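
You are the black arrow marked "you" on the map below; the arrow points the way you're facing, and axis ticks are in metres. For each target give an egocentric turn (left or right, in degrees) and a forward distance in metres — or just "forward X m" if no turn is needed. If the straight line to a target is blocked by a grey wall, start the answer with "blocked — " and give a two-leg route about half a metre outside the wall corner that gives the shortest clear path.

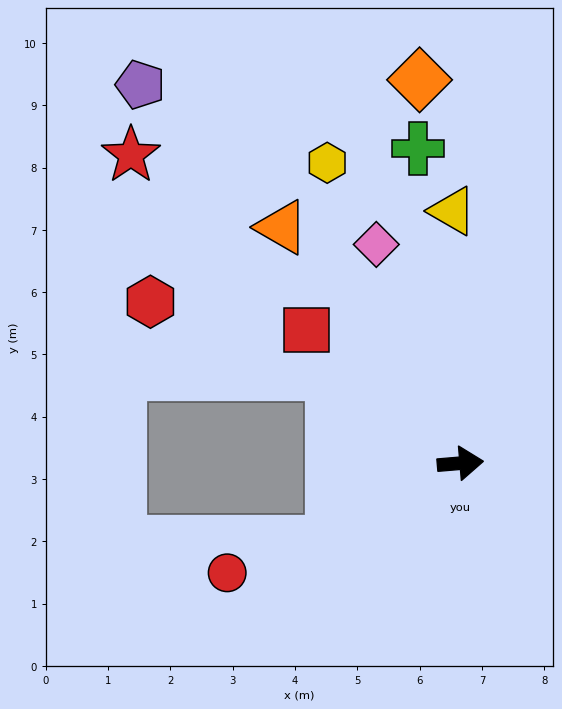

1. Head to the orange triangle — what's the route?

turn left 122°, forward 4.8 m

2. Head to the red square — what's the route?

turn left 134°, forward 3.3 m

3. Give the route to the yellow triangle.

turn left 87°, forward 4.1 m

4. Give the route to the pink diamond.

turn left 106°, forward 3.8 m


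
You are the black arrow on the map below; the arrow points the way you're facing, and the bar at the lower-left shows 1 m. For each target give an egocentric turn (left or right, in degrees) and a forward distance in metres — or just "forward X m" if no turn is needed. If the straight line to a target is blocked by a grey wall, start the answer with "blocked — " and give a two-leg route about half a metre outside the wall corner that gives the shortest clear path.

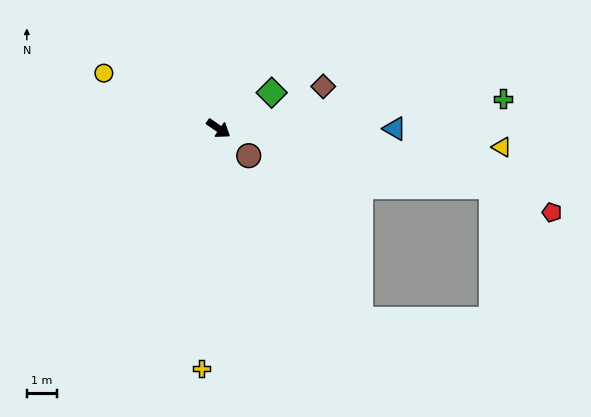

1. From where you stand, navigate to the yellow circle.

turn right 171°, forward 4.3 m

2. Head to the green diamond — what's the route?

turn left 68°, forward 2.2 m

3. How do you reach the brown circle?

turn right 8°, forward 1.4 m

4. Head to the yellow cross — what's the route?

turn right 60°, forward 8.1 m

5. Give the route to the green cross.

turn left 40°, forward 9.6 m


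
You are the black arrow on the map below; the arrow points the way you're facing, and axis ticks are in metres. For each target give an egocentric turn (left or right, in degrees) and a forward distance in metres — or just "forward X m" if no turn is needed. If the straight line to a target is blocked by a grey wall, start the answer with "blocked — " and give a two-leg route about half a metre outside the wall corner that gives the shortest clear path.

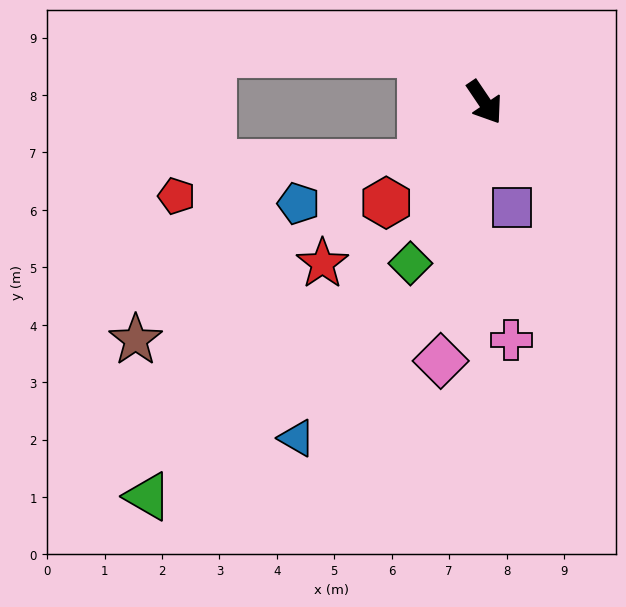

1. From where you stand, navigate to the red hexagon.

turn right 78°, forward 2.4 m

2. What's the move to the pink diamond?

turn right 44°, forward 4.6 m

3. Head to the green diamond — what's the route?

turn right 59°, forward 3.1 m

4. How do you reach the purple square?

turn right 20°, forward 1.9 m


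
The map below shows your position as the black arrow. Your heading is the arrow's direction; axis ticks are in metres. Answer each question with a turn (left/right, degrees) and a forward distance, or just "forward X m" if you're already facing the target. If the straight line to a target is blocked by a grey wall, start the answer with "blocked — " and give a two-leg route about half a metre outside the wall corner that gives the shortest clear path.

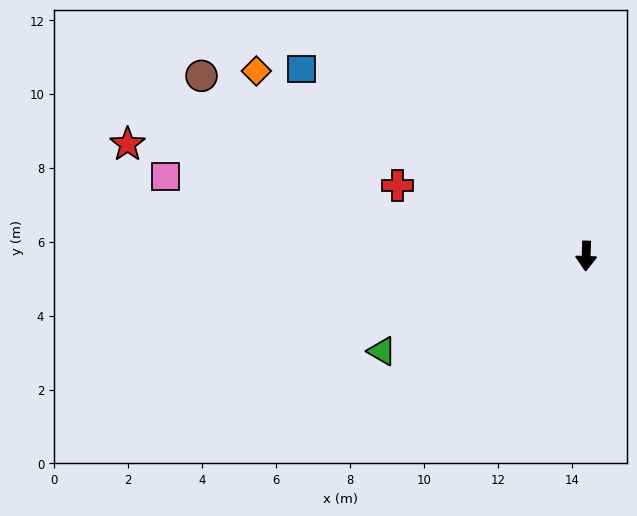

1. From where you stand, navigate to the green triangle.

turn right 63°, forward 6.1 m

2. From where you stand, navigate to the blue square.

turn right 121°, forward 9.2 m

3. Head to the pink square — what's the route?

turn right 99°, forward 11.6 m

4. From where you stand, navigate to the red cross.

turn right 109°, forward 5.5 m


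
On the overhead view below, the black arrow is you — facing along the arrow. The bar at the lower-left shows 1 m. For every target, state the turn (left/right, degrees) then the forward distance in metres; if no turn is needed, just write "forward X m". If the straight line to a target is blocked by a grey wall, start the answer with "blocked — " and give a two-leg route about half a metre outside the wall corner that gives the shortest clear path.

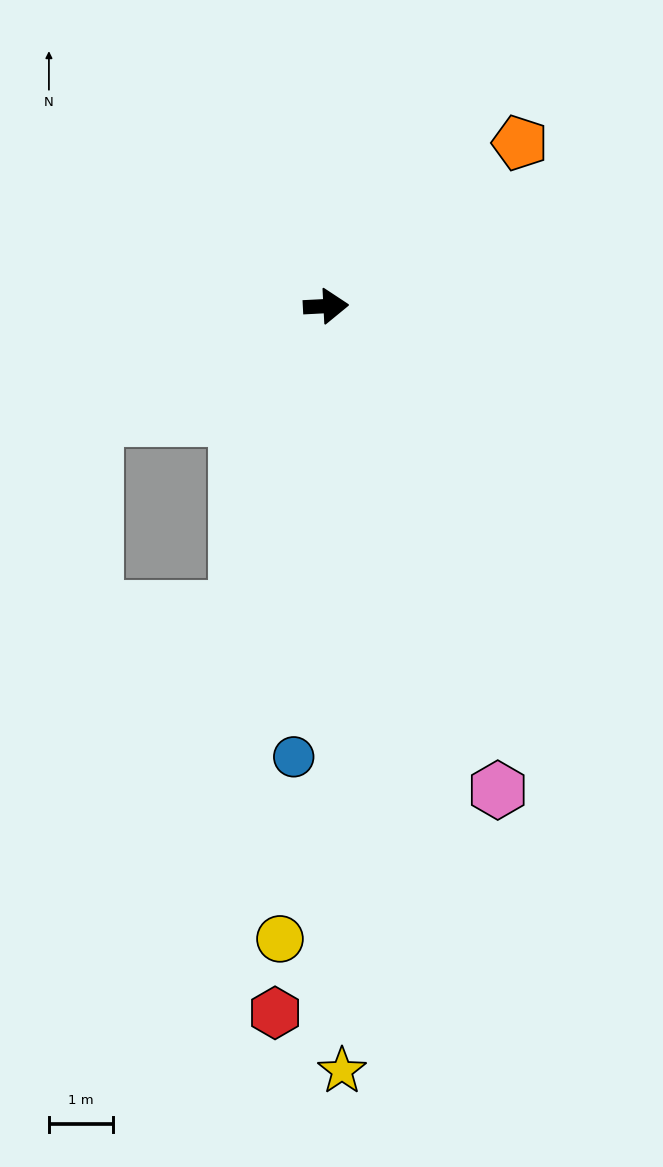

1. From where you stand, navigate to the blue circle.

turn right 97°, forward 7.1 m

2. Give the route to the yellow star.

turn right 92°, forward 12.0 m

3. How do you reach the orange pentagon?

turn left 37°, forward 4.0 m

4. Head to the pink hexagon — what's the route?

turn right 73°, forward 8.0 m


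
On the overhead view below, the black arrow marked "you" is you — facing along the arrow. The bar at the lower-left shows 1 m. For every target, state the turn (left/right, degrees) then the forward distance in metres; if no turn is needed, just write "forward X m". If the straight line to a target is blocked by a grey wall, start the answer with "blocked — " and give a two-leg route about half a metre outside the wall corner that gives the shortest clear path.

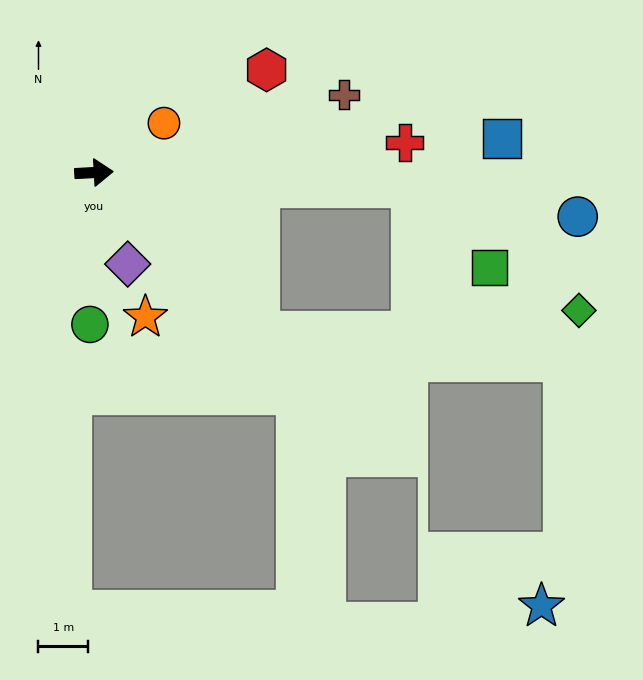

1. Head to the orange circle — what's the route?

turn left 32°, forward 1.7 m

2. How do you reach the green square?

blocked — turn right 6°, forward 6.4 m, then turn right 43°, forward 2.3 m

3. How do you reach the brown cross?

turn left 14°, forward 5.3 m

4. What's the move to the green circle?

turn right 95°, forward 3.1 m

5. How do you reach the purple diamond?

turn right 73°, forward 2.0 m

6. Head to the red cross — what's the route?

turn left 2°, forward 6.3 m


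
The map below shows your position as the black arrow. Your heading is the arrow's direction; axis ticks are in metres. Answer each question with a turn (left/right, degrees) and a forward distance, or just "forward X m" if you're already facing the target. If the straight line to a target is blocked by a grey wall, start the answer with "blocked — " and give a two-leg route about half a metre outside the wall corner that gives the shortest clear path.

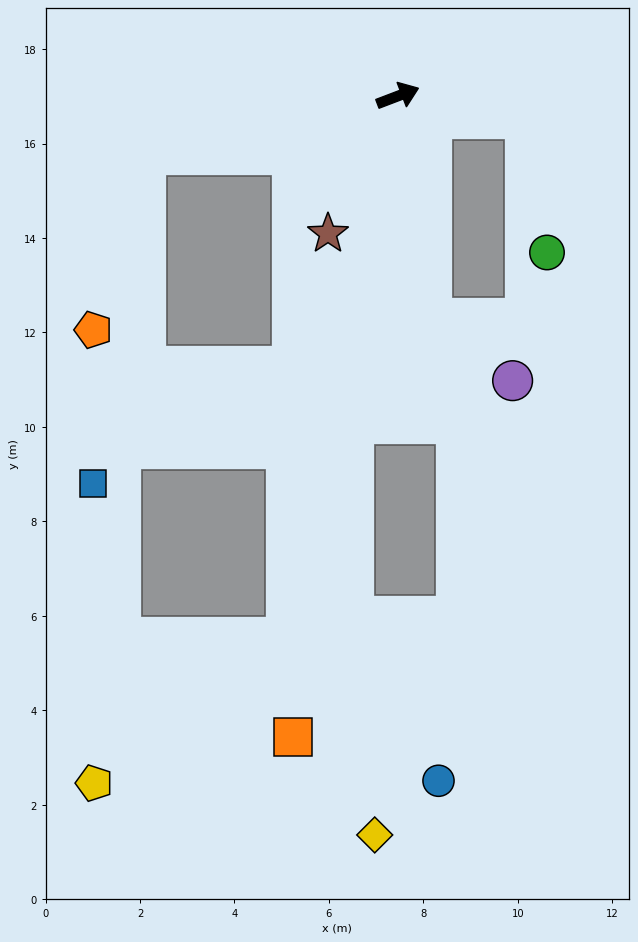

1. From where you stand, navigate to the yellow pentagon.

blocked — turn right 123°, forward 11.7 m, then turn right 41°, forward 5.1 m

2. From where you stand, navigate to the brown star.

turn right 138°, forward 3.3 m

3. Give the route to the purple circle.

blocked — turn right 102°, forward 4.8 m, then turn left 44°, forward 2.2 m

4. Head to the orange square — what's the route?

turn right 120°, forward 13.8 m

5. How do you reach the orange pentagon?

blocked — turn left 172°, forward 5.5 m, then turn left 61°, forward 3.9 m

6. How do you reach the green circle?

blocked — turn right 31°, forward 2.7 m, then turn right 71°, forward 2.9 m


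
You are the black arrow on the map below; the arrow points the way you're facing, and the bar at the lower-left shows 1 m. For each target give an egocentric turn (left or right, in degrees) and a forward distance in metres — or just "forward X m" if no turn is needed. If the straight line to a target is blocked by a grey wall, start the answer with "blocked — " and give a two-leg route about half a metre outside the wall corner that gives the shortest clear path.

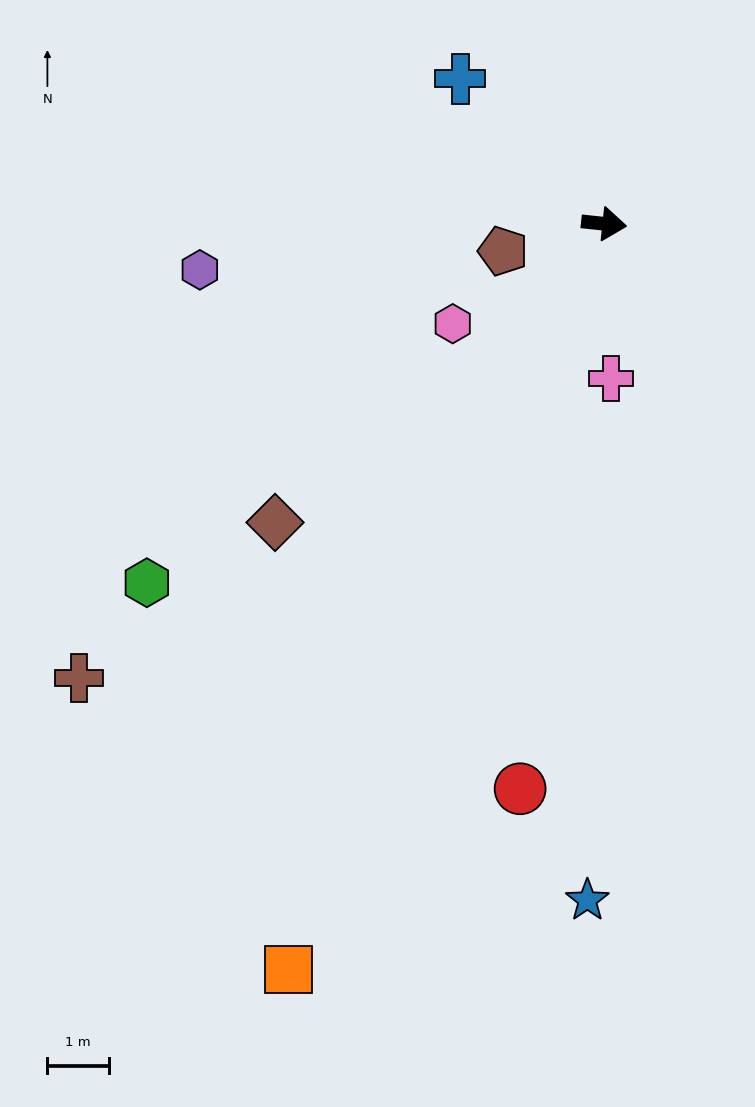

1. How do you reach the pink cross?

turn right 81°, forward 2.5 m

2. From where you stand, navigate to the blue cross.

turn left 141°, forward 3.3 m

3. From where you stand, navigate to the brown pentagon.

turn right 159°, forward 1.7 m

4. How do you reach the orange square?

turn right 107°, forward 13.2 m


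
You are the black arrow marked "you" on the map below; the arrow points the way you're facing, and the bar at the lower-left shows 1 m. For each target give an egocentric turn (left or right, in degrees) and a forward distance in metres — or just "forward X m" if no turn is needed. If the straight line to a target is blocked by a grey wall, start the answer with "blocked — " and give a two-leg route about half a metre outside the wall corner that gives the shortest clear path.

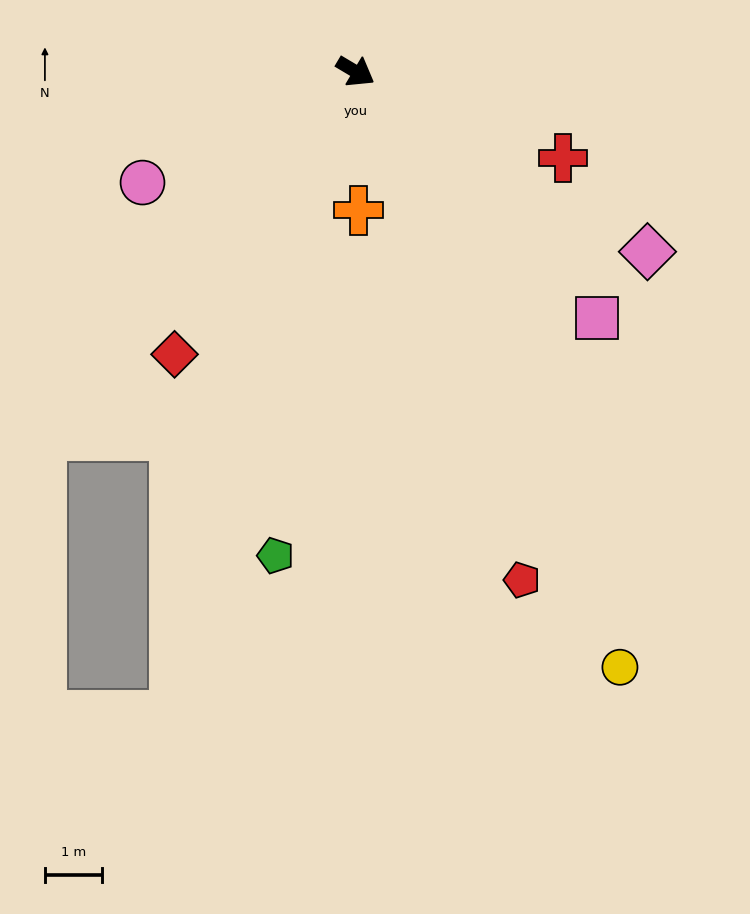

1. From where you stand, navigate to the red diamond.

turn right 92°, forward 5.8 m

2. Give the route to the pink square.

turn right 15°, forward 6.0 m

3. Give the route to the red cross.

turn left 8°, forward 3.9 m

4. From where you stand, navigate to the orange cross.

turn right 58°, forward 2.4 m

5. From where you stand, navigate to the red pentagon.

turn right 41°, forward 9.3 m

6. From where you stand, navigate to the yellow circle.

turn right 35°, forward 11.3 m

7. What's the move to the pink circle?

turn right 122°, forward 4.2 m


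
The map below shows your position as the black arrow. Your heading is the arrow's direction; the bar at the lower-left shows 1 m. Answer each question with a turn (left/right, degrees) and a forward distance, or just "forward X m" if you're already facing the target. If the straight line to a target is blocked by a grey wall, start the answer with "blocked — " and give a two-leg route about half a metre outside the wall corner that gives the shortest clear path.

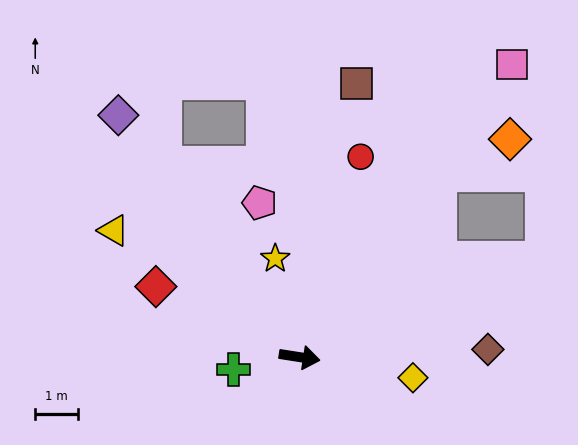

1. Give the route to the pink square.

turn left 63°, forward 8.4 m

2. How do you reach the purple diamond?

turn left 136°, forward 7.0 m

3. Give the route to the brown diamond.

turn left 11°, forward 4.4 m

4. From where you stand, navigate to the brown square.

turn left 87°, forward 6.5 m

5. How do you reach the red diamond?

turn left 163°, forward 3.7 m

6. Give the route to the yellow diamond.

forward 2.7 m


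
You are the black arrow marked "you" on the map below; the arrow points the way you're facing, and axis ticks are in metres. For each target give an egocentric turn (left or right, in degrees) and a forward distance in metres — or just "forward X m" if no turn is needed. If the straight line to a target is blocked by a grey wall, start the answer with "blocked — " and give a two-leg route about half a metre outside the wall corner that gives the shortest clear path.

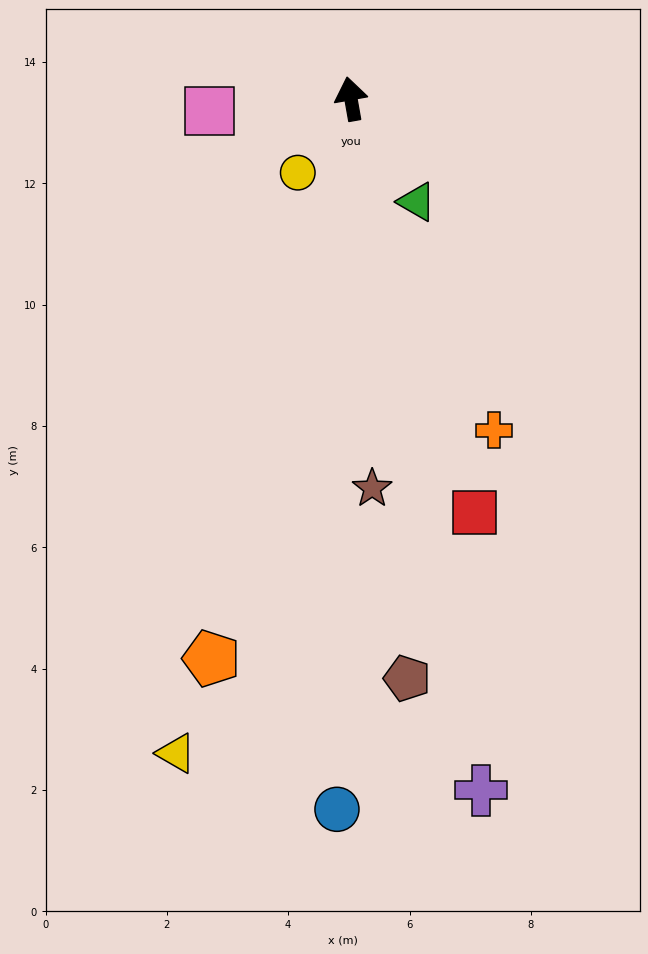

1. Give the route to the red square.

turn right 173°, forward 7.1 m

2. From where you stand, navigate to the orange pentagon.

turn left 156°, forward 9.5 m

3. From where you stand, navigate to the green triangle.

turn right 157°, forward 2.0 m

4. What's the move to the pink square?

turn left 85°, forward 2.3 m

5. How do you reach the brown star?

turn left 173°, forward 6.4 m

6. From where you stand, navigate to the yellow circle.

turn left 134°, forward 1.5 m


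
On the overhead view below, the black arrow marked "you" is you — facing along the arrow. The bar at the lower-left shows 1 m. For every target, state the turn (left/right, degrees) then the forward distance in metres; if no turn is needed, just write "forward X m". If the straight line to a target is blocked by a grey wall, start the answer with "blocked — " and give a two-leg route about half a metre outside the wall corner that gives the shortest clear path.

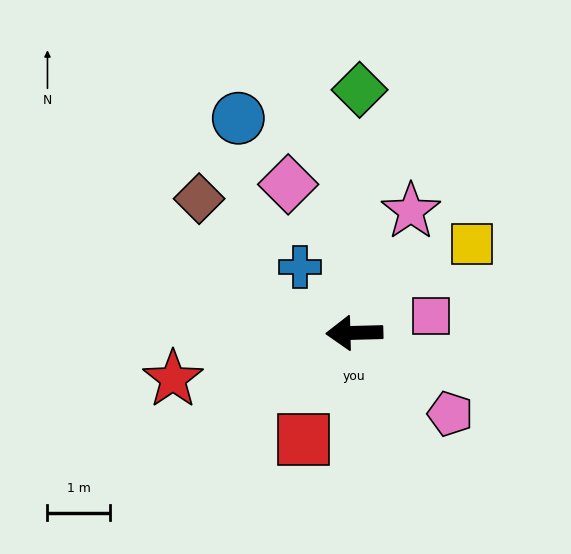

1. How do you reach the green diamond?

turn right 93°, forward 3.9 m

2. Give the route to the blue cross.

turn right 52°, forward 1.4 m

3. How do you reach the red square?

turn left 63°, forward 1.9 m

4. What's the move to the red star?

turn left 13°, forward 3.0 m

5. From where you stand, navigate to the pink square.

turn right 169°, forward 1.2 m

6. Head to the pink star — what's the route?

turn right 116°, forward 2.1 m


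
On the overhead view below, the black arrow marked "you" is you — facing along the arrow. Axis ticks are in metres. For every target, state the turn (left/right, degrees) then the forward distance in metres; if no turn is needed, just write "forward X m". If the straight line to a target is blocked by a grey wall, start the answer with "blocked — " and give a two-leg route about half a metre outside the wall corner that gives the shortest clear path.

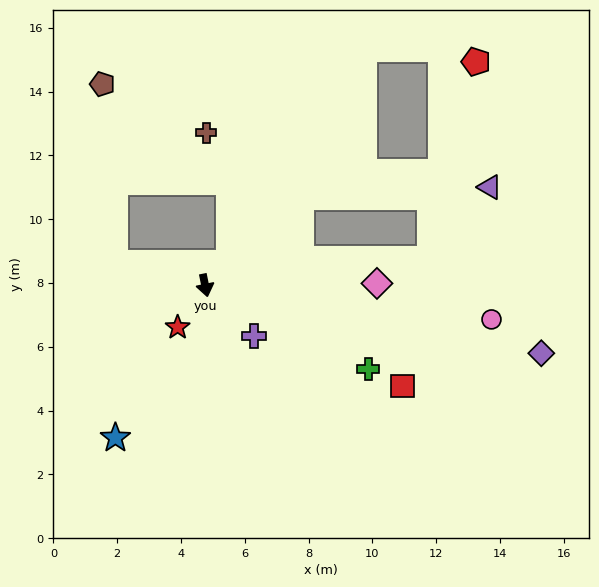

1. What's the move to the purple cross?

turn left 32°, forward 2.2 m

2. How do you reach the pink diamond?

turn left 79°, forward 5.4 m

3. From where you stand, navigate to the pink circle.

turn left 72°, forward 9.0 m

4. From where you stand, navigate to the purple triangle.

blocked — turn left 121°, forward 4.1 m, then turn right 39°, forward 5.9 m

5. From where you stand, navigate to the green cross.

turn left 51°, forward 5.8 m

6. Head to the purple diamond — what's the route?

turn left 67°, forward 10.8 m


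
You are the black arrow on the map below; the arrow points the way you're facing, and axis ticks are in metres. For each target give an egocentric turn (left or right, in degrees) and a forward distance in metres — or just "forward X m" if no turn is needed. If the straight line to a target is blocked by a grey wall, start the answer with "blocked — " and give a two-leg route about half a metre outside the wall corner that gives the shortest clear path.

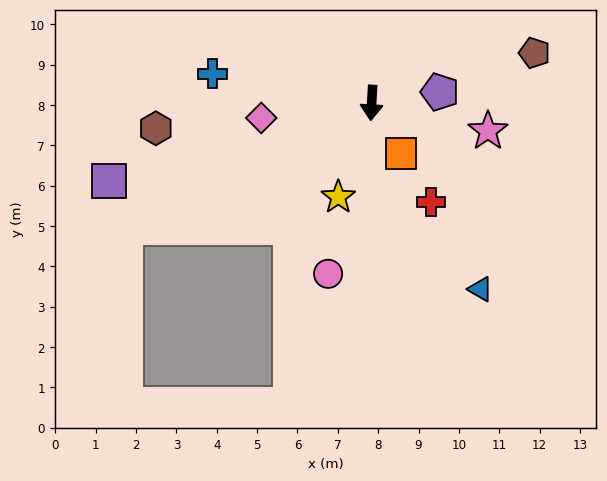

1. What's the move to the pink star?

turn left 80°, forward 3.0 m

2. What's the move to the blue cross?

turn right 97°, forward 4.0 m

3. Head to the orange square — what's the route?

turn left 33°, forward 1.5 m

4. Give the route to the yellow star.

turn right 16°, forward 2.5 m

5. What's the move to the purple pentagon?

turn left 102°, forward 1.7 m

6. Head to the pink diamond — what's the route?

turn right 79°, forward 2.8 m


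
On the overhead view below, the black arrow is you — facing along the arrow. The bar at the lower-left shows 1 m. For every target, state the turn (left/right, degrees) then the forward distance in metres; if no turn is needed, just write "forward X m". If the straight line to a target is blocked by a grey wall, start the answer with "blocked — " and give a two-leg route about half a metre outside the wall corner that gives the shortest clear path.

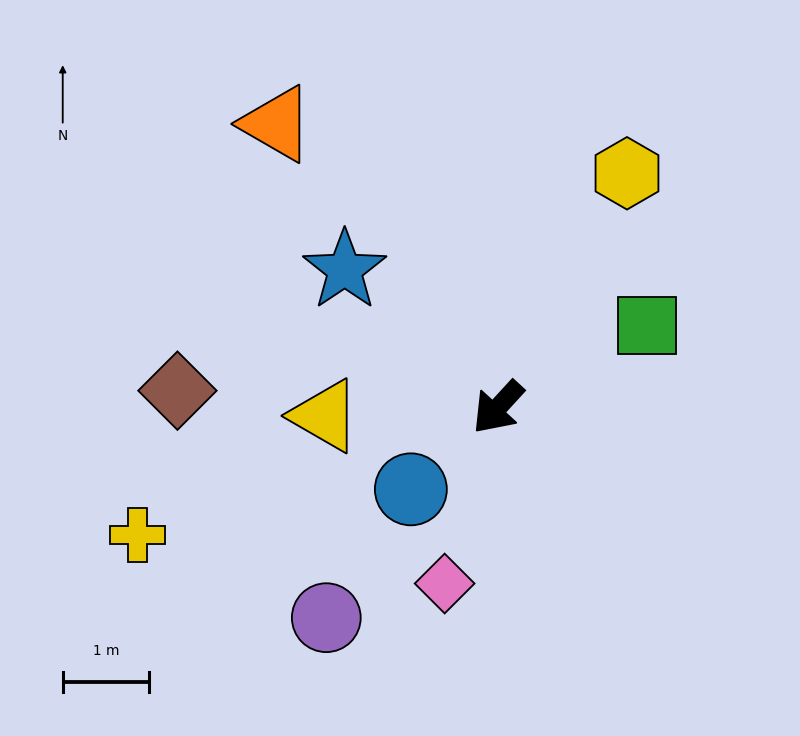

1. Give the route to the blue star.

turn right 89°, forward 2.4 m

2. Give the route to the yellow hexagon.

turn right 166°, forward 3.1 m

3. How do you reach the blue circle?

turn right 4°, forward 1.4 m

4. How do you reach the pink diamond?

turn left 26°, forward 2.1 m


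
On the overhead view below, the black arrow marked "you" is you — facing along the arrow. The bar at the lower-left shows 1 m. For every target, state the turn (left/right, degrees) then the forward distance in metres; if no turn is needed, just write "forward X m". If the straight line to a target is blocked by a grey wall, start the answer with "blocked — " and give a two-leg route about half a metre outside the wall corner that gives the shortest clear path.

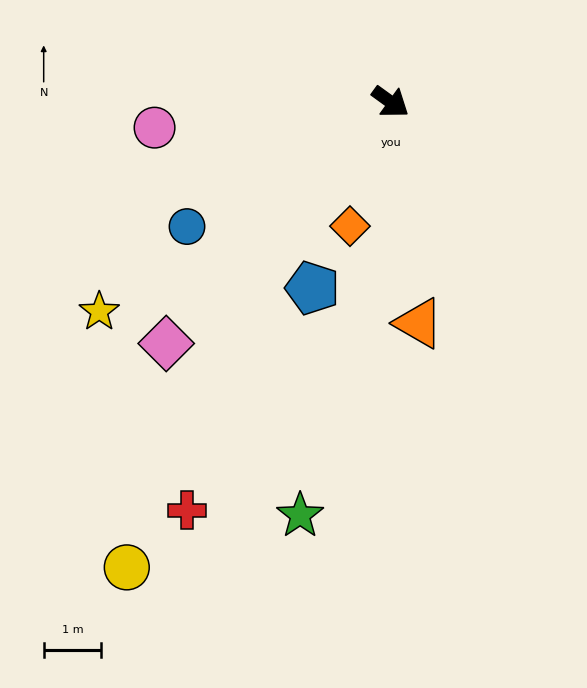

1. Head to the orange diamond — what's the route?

turn right 72°, forward 2.3 m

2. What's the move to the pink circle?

turn right 138°, forward 4.1 m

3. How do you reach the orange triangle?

turn right 47°, forward 3.9 m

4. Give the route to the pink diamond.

turn right 97°, forward 5.7 m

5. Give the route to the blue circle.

turn right 113°, forward 4.1 m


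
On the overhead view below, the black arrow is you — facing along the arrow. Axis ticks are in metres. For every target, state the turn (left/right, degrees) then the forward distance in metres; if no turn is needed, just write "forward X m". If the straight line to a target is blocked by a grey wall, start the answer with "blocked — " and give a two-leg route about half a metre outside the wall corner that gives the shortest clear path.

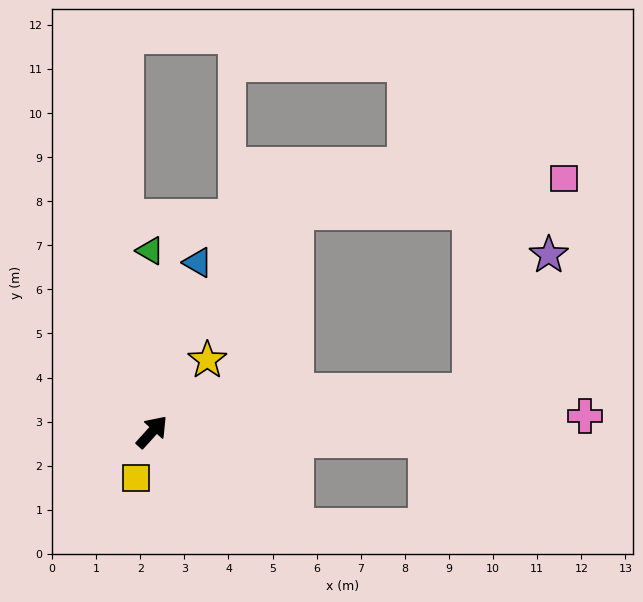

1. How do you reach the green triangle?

turn left 43°, forward 4.1 m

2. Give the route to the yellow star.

turn left 5°, forward 2.1 m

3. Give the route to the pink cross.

turn right 46°, forward 9.8 m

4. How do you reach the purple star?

blocked — turn right 41°, forward 7.3 m, then turn left 53°, forward 3.6 m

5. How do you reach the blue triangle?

turn left 27°, forward 4.0 m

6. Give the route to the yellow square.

turn right 156°, forward 1.1 m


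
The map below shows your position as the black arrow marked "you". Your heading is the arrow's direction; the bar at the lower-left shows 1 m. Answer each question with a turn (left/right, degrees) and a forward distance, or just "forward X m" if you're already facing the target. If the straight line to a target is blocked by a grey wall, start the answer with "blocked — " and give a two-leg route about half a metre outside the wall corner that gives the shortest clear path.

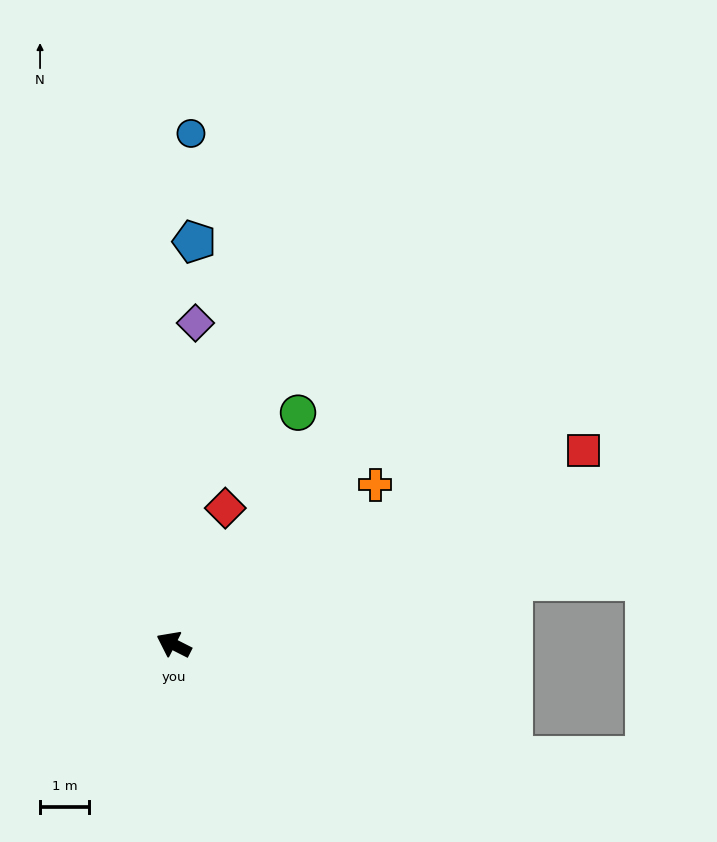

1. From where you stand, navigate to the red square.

turn right 128°, forward 9.2 m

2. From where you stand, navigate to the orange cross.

turn right 115°, forward 5.2 m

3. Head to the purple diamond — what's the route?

turn right 67°, forward 6.6 m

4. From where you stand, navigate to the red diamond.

turn right 84°, forward 3.0 m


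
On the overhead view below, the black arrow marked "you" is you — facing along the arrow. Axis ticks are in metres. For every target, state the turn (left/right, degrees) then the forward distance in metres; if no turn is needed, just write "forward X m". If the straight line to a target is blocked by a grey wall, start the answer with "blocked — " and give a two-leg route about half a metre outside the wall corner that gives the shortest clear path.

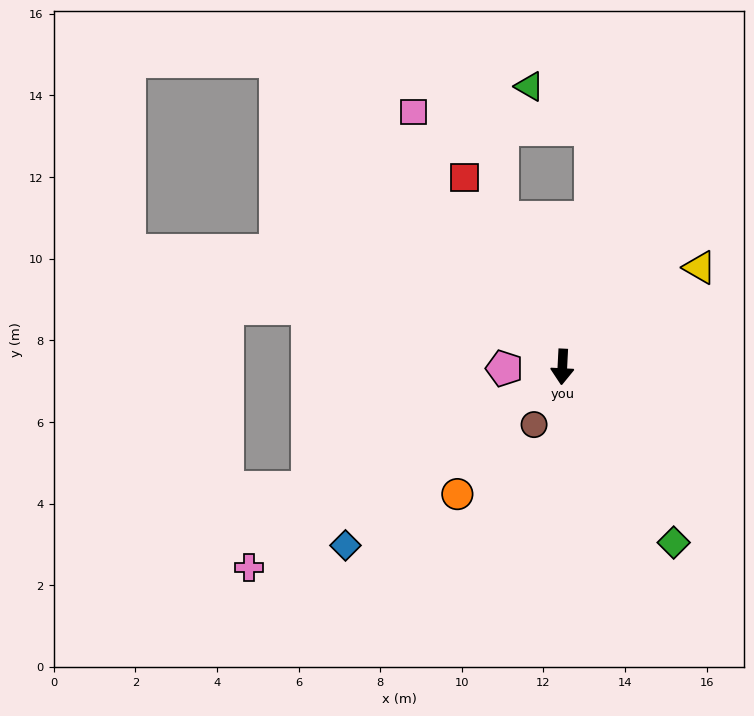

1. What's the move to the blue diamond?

turn right 48°, forward 6.9 m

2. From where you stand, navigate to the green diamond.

turn left 35°, forward 5.1 m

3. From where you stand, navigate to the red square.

turn right 150°, forward 5.2 m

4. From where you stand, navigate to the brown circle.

turn right 23°, forward 1.6 m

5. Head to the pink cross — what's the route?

turn right 54°, forward 9.1 m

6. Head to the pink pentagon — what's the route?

turn right 86°, forward 1.4 m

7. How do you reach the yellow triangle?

turn left 129°, forward 4.2 m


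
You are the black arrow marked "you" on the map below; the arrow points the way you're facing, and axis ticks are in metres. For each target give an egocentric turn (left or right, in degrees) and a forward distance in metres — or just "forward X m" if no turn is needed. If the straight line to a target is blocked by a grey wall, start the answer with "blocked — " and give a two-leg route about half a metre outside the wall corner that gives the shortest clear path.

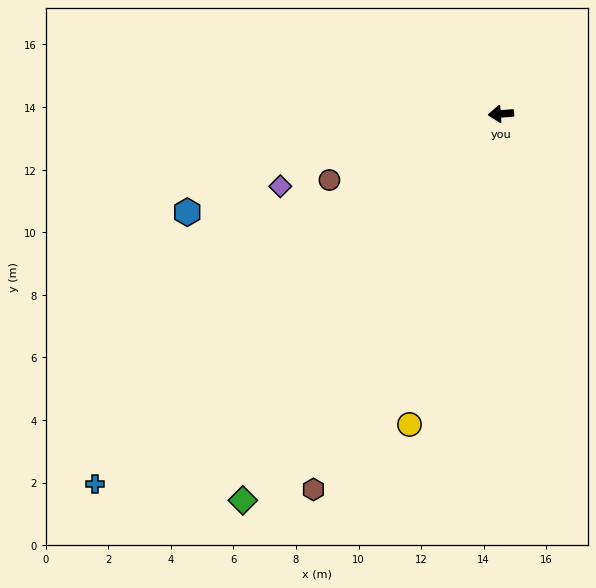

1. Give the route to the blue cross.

turn left 38°, forward 17.5 m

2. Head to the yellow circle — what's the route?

turn left 69°, forward 10.3 m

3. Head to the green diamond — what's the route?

turn left 52°, forward 14.9 m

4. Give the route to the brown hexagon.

turn left 59°, forward 13.4 m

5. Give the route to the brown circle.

turn left 17°, forward 5.9 m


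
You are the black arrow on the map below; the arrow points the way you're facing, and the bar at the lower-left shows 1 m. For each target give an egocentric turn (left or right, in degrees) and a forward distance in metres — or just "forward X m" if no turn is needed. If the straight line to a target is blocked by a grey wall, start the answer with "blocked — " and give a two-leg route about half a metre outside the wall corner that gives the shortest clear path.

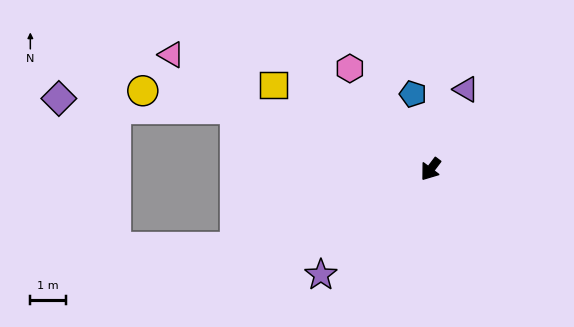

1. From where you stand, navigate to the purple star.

turn right 9°, forward 4.3 m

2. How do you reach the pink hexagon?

turn right 104°, forward 3.6 m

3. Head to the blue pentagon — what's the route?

turn right 130°, forward 2.2 m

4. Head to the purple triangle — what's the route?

turn right 167°, forward 2.5 m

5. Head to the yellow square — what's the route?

turn right 81°, forward 5.0 m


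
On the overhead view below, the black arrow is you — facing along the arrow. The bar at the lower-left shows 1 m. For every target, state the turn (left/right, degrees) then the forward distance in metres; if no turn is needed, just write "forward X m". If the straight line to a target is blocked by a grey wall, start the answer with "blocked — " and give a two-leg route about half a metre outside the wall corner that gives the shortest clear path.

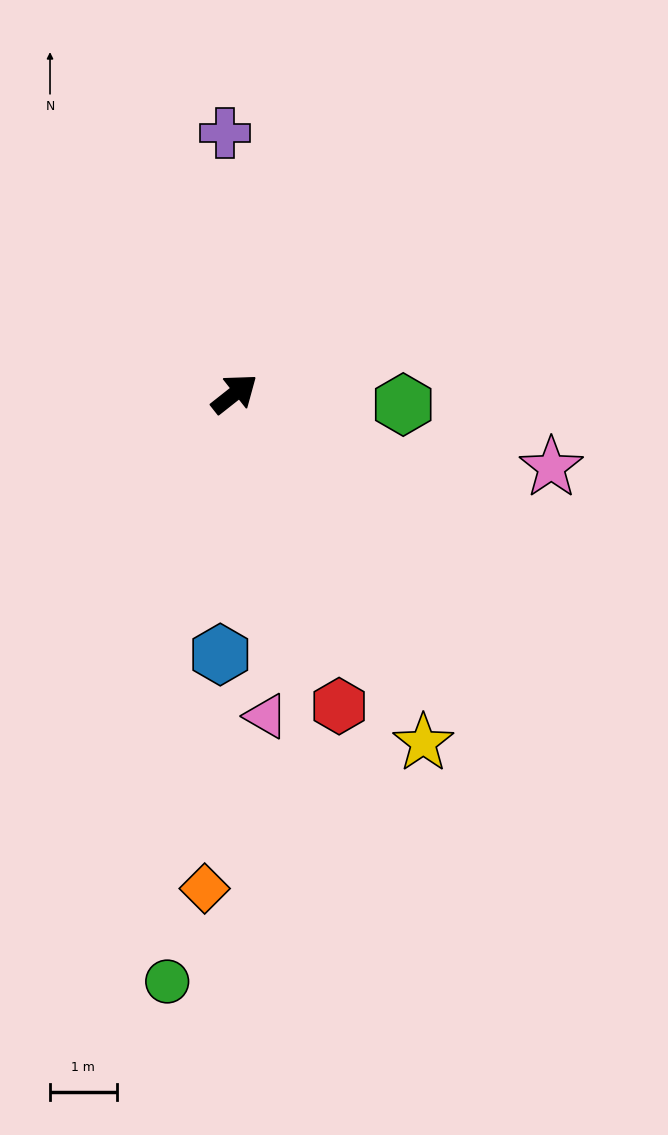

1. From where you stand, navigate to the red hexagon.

turn right 110°, forward 4.9 m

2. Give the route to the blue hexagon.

turn right 131°, forward 3.9 m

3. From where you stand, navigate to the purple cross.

turn left 54°, forward 3.9 m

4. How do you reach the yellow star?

turn right 100°, forward 5.9 m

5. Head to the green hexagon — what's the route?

turn right 42°, forward 2.5 m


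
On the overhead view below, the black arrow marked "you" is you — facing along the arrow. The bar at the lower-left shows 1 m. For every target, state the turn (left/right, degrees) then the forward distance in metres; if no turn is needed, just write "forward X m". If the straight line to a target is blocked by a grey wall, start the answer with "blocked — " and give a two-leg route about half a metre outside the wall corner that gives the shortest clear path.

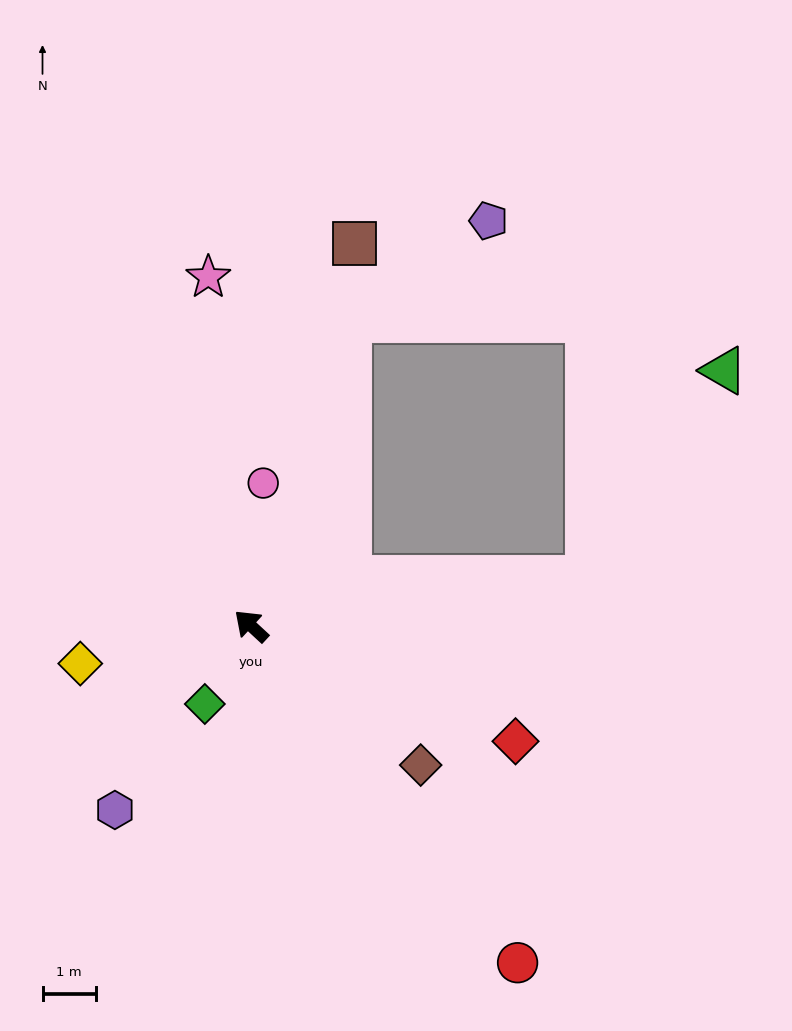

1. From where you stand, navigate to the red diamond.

turn right 161°, forward 5.4 m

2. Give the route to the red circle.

turn left 171°, forward 8.1 m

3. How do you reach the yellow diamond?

turn left 55°, forward 3.3 m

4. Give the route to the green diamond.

turn left 102°, forward 1.7 m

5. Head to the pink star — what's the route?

turn right 40°, forward 6.6 m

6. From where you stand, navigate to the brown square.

turn right 62°, forward 7.4 m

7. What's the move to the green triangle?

blocked — turn right 129°, forward 6.4 m, then turn left 49°, forward 4.7 m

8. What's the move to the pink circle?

turn right 52°, forward 2.7 m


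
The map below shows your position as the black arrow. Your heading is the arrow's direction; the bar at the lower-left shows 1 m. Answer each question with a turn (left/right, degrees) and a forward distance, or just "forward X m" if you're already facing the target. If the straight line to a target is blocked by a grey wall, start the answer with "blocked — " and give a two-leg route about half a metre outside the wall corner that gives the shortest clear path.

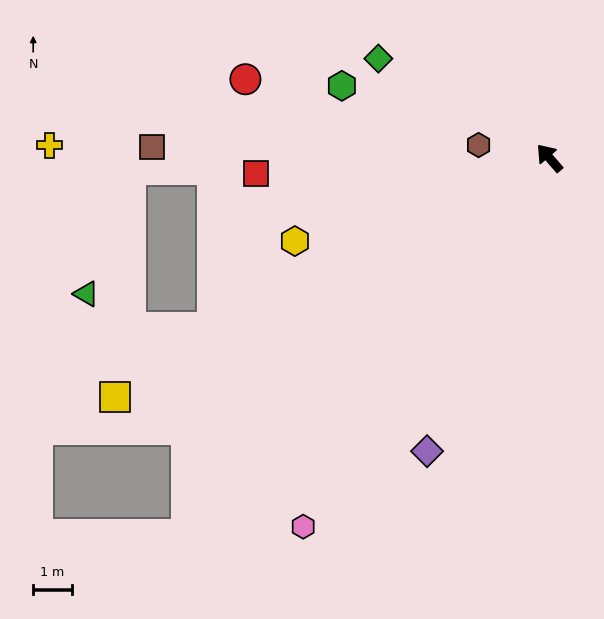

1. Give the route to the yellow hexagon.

turn left 67°, forward 7.0 m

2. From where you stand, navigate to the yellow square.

turn left 78°, forward 12.9 m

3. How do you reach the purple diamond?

turn left 116°, forward 8.2 m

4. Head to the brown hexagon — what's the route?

turn left 39°, forward 1.9 m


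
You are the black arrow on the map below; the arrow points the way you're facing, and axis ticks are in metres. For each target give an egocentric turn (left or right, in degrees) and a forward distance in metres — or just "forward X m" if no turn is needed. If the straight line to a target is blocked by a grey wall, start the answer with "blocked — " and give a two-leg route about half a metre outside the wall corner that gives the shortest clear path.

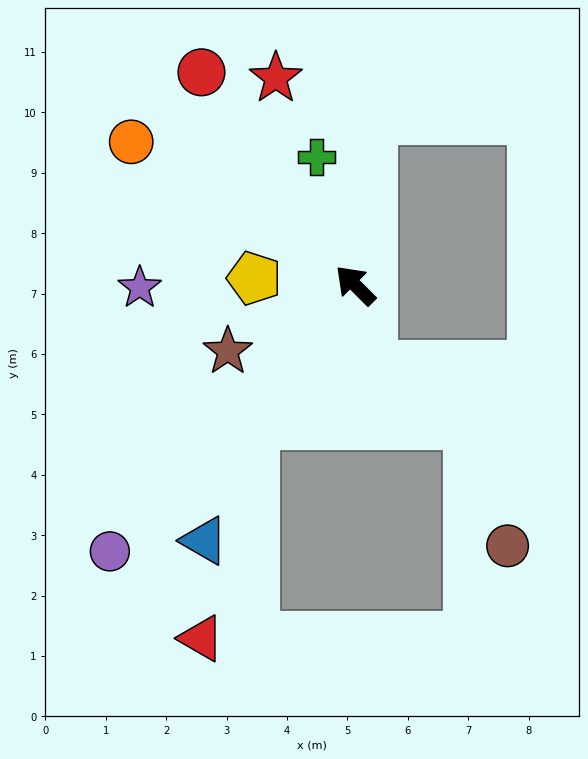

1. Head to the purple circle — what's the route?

turn left 92°, forward 6.0 m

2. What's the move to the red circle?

turn right 9°, forward 4.3 m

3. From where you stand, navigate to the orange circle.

turn left 12°, forward 4.4 m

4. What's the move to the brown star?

turn left 72°, forward 2.4 m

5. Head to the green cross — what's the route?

turn right 28°, forward 2.2 m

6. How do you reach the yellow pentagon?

turn left 41°, forward 1.7 m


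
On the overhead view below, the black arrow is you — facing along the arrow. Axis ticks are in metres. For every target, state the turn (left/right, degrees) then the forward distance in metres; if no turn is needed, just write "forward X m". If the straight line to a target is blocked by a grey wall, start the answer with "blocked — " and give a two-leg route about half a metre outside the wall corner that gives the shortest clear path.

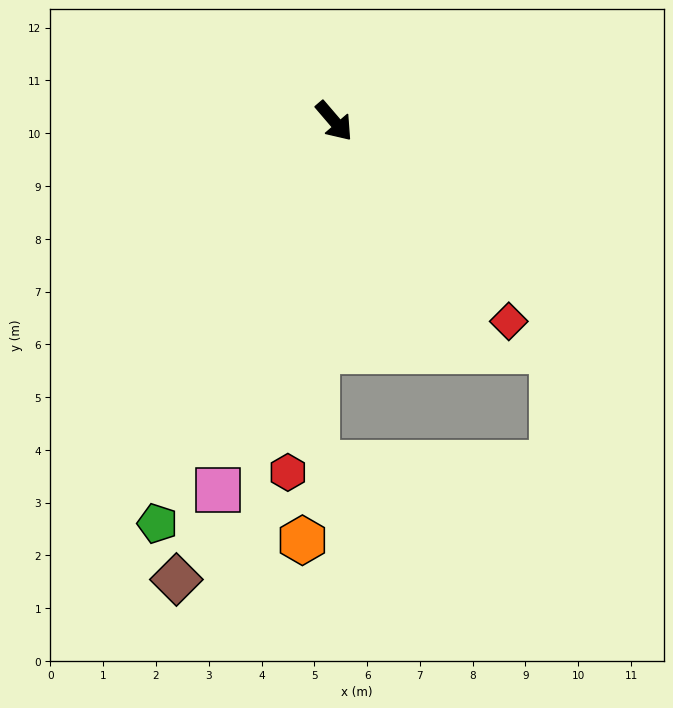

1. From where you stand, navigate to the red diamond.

forward 5.0 m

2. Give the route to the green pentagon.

turn right 64°, forward 8.3 m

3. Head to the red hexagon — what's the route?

turn right 48°, forward 6.7 m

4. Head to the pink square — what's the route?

turn right 58°, forward 7.3 m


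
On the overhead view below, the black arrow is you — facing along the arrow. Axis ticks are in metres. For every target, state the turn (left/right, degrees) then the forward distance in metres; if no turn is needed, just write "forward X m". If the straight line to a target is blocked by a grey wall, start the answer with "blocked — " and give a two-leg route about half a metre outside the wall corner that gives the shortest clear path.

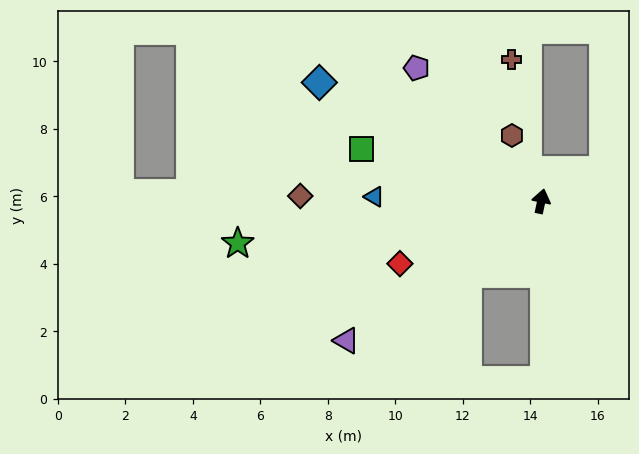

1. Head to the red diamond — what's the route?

turn left 126°, forward 4.6 m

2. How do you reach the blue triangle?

turn left 101°, forward 4.9 m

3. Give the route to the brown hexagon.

turn left 36°, forward 2.1 m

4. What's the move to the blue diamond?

turn left 74°, forward 7.5 m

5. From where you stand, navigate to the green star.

turn left 110°, forward 9.1 m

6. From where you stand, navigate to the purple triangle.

turn left 138°, forward 7.1 m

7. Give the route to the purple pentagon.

turn left 55°, forward 5.4 m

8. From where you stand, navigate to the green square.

turn left 86°, forward 5.5 m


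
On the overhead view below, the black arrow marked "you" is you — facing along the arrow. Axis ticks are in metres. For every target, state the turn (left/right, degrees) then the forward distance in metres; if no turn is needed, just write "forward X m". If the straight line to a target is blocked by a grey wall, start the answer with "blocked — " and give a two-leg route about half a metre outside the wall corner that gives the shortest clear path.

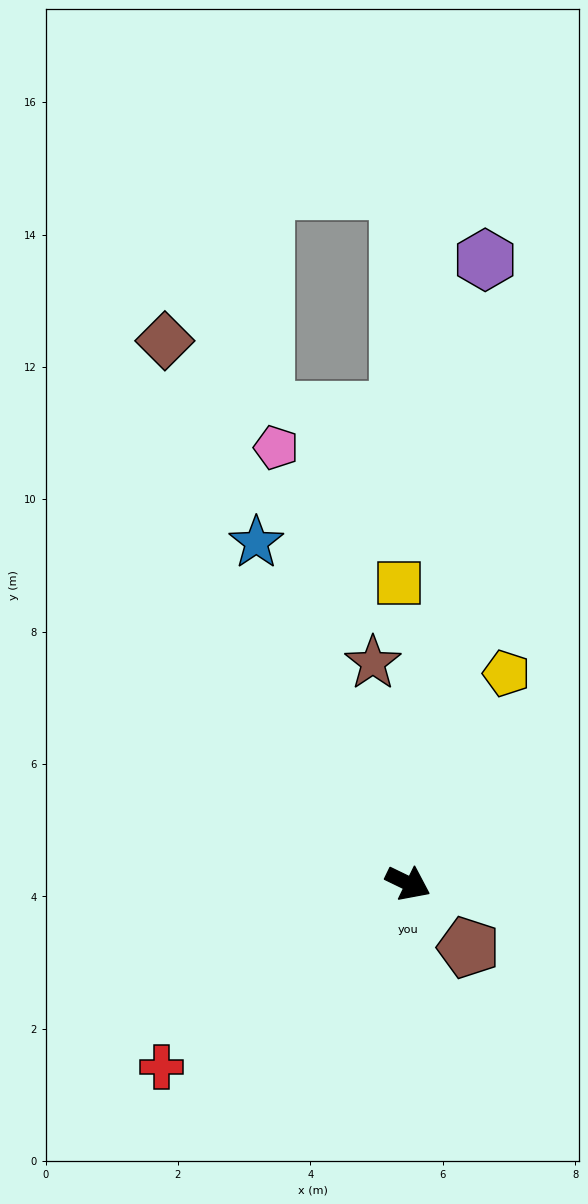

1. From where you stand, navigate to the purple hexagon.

turn left 109°, forward 9.5 m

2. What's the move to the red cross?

turn right 118°, forward 4.7 m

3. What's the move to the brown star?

turn left 125°, forward 3.4 m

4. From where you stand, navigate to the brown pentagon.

turn right 21°, forward 1.3 m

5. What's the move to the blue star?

turn left 140°, forward 5.6 m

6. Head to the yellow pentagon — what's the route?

turn left 91°, forward 3.5 m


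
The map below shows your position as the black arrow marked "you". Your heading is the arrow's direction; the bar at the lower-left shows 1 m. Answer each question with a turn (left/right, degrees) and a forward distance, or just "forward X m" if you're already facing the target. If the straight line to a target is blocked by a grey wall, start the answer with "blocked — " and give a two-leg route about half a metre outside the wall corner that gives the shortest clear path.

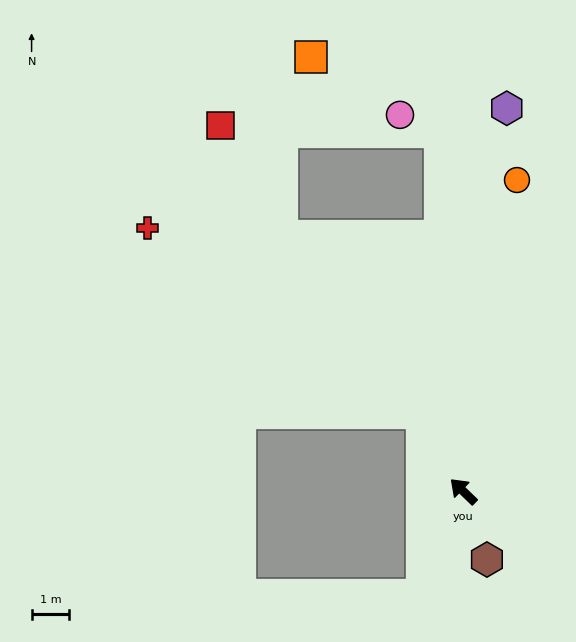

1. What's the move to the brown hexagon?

turn left 153°, forward 1.9 m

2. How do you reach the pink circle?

blocked — turn right 42°, forward 9.6 m, then turn left 63°, forward 1.2 m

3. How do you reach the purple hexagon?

turn right 53°, forward 10.2 m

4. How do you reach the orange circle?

turn right 56°, forward 8.4 m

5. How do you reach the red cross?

blocked — turn right 18°, forward 2.4 m, then turn left 28°, forward 8.8 m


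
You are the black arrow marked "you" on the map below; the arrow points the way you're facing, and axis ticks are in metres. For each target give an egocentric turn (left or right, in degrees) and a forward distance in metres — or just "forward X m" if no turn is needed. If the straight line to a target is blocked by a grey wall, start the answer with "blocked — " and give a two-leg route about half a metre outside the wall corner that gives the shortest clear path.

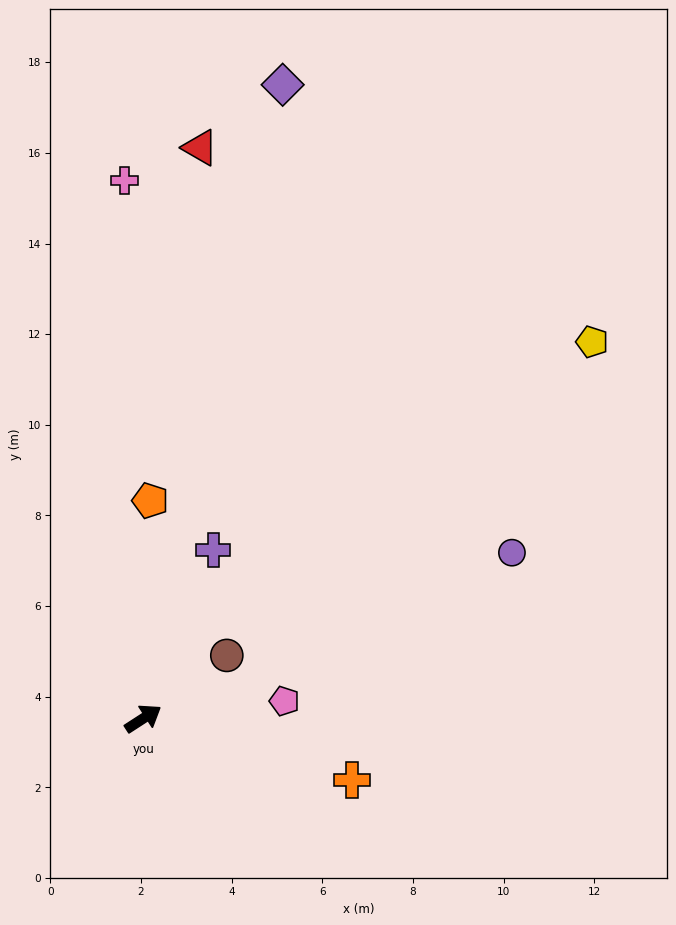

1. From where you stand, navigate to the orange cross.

turn right 49°, forward 4.8 m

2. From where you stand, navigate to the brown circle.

turn left 4°, forward 2.3 m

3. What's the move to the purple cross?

turn left 34°, forward 4.0 m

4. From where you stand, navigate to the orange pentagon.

turn left 55°, forward 4.8 m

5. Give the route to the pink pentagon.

turn right 26°, forward 3.1 m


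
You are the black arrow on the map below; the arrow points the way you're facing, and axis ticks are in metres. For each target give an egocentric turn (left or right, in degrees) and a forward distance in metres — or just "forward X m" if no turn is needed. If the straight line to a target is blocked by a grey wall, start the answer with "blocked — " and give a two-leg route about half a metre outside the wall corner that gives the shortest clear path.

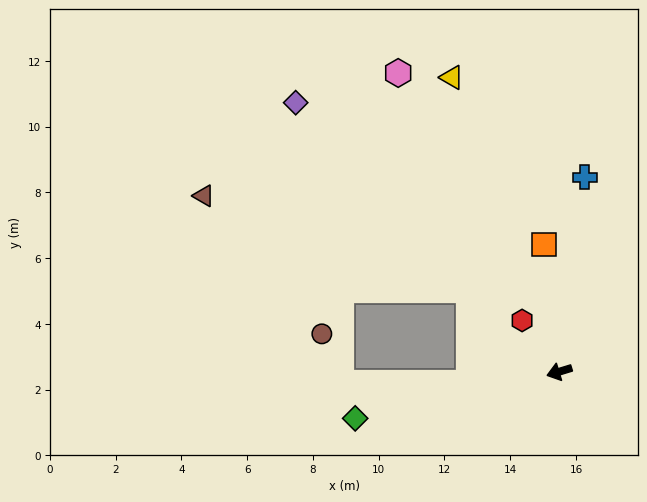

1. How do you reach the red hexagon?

turn right 71°, forward 1.9 m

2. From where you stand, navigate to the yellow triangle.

turn right 87°, forward 9.5 m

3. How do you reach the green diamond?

turn right 4°, forward 6.4 m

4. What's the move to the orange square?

turn right 100°, forward 3.9 m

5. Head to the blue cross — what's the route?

turn right 114°, forward 6.0 m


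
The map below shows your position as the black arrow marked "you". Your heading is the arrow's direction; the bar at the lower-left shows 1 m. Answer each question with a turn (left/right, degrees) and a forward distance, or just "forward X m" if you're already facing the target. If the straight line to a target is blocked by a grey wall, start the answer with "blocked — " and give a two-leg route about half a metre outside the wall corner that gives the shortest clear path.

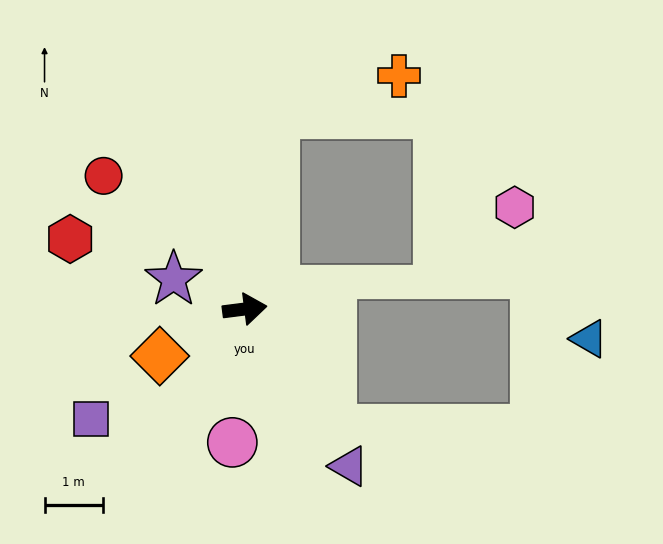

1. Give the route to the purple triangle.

turn right 64°, forward 3.2 m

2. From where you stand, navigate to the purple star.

turn left 150°, forward 1.3 m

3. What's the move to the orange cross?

blocked — turn left 74°, forward 3.4 m, then turn right 64°, forward 2.2 m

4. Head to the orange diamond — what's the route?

turn right 158°, forward 1.7 m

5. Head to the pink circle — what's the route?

turn right 103°, forward 2.3 m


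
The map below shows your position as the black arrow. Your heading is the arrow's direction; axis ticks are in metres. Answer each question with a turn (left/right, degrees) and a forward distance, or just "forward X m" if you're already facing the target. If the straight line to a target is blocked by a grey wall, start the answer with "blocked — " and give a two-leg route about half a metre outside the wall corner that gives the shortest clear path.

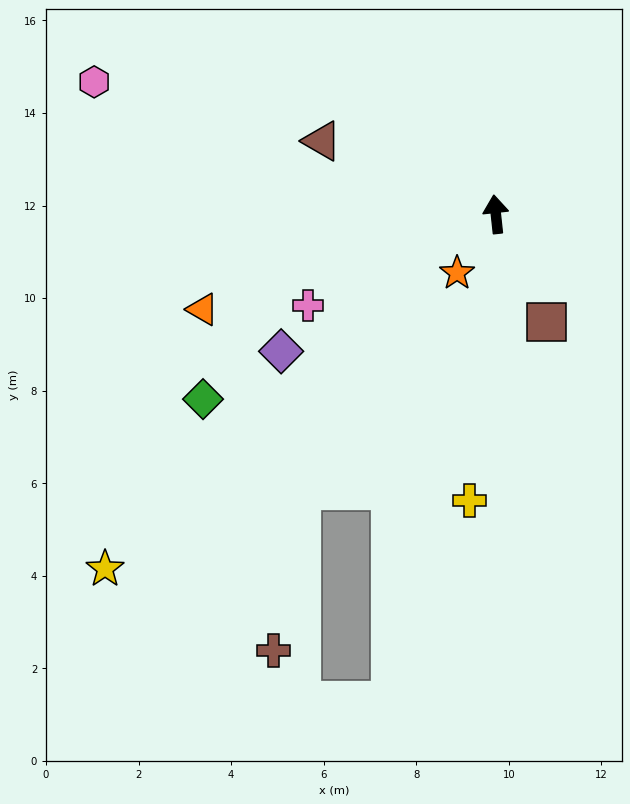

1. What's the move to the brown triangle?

turn left 61°, forward 4.1 m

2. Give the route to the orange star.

turn left 140°, forward 1.5 m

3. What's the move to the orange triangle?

turn left 102°, forward 6.7 m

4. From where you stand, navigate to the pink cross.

turn left 110°, forward 4.5 m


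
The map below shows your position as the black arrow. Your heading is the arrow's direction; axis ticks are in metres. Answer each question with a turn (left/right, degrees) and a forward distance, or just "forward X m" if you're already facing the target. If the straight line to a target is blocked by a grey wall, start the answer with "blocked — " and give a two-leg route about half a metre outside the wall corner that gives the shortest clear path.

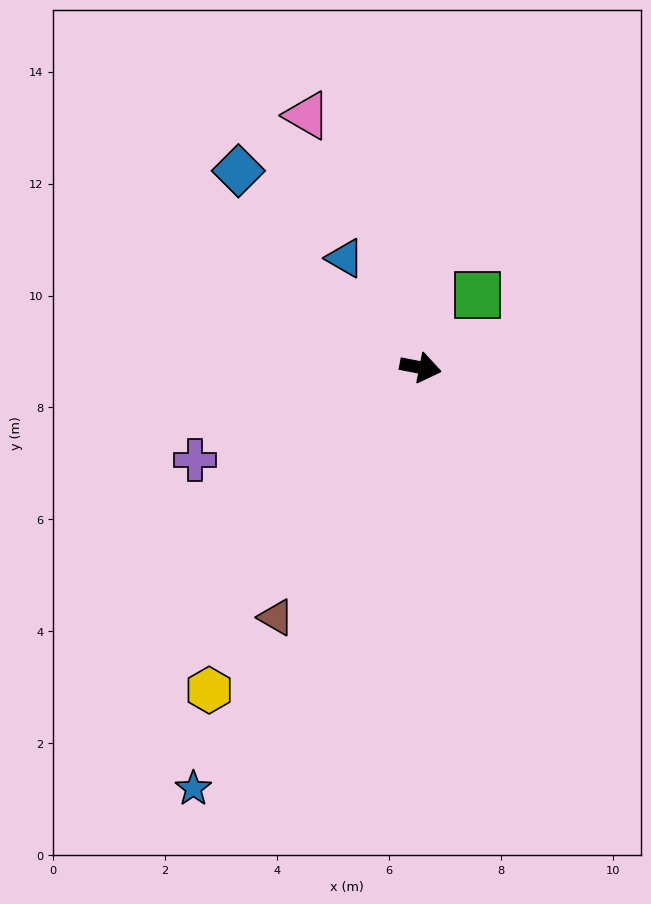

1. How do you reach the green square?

turn left 63°, forward 1.7 m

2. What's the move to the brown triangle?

turn right 109°, forward 5.2 m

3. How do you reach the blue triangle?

turn left 136°, forward 2.4 m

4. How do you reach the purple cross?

turn right 147°, forward 4.4 m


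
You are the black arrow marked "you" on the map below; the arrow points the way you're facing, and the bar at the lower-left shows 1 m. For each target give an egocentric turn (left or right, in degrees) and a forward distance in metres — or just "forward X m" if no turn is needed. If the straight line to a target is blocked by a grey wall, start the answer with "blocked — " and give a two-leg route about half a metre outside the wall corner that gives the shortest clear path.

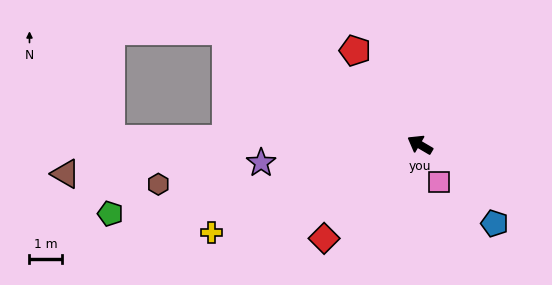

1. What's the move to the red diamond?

turn left 75°, forward 4.1 m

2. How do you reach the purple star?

turn left 37°, forward 4.9 m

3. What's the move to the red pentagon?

turn right 25°, forward 3.5 m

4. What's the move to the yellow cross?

turn left 53°, forward 6.9 m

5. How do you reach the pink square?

turn left 148°, forward 1.3 m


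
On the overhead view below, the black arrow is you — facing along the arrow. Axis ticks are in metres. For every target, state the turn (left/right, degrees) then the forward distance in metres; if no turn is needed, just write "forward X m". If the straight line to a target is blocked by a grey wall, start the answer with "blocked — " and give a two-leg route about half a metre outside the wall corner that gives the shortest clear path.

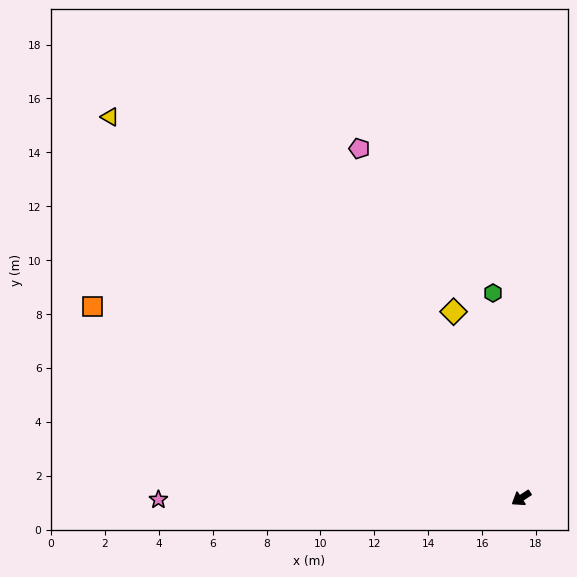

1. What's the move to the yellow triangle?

turn right 76°, forward 20.8 m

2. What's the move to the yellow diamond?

turn right 103°, forward 7.4 m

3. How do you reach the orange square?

turn right 57°, forward 17.4 m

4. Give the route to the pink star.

turn right 33°, forward 13.5 m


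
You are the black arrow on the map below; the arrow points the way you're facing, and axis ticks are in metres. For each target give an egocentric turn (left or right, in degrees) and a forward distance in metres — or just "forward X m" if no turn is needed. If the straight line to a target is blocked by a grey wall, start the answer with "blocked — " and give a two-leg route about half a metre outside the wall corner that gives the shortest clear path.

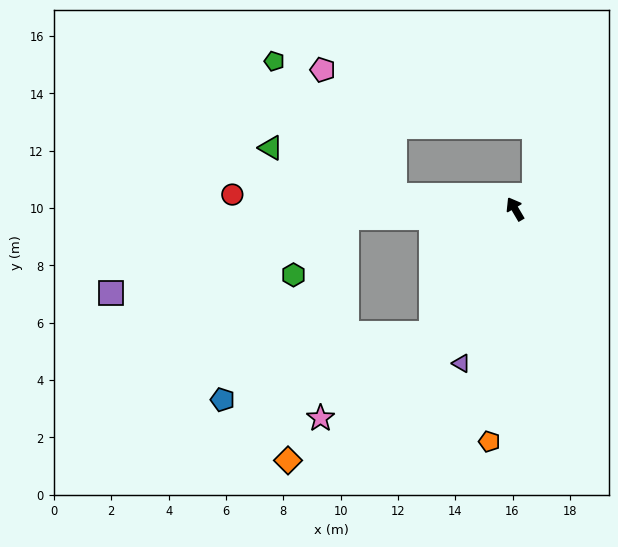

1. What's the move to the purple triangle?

turn left 130°, forward 5.7 m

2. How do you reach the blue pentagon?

blocked — turn left 115°, forward 5.2 m, then turn right 38°, forward 7.6 m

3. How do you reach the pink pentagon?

blocked — turn left 53°, forward 4.2 m, then turn right 53°, forward 5.0 m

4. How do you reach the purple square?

blocked — turn left 63°, forward 5.9 m, then turn left 14°, forward 8.6 m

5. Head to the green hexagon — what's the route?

blocked — turn left 63°, forward 5.9 m, then turn left 43°, forward 2.7 m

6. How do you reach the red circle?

turn left 57°, forward 9.9 m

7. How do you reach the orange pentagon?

turn left 143°, forward 8.2 m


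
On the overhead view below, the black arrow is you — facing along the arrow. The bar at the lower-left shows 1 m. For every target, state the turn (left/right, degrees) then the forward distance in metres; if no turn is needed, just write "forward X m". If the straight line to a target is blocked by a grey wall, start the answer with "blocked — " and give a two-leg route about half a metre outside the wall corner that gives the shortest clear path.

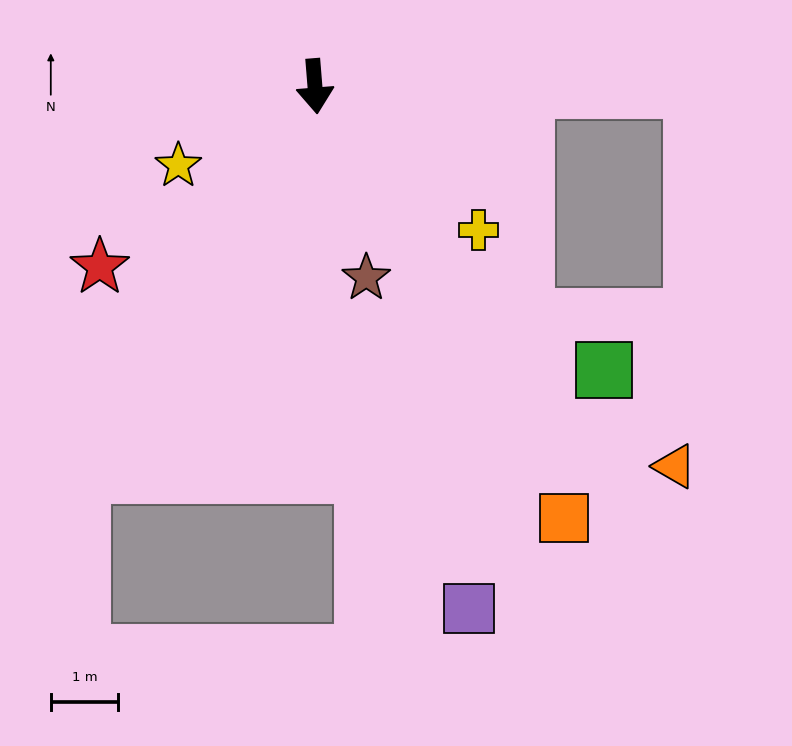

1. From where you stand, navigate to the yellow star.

turn right 65°, forward 2.4 m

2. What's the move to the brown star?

turn left 10°, forward 3.0 m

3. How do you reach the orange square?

turn left 25°, forward 7.4 m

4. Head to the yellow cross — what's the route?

turn left 44°, forward 3.2 m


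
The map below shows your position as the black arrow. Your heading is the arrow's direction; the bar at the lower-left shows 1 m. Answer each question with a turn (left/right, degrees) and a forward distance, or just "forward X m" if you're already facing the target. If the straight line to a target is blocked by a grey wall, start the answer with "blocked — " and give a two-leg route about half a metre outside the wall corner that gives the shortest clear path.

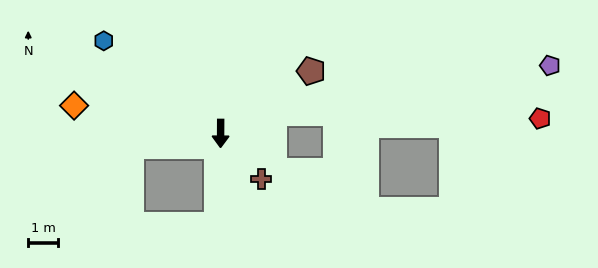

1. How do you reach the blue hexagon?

turn right 128°, forward 5.0 m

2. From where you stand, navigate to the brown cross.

turn left 42°, forward 2.0 m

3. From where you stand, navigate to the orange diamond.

turn right 100°, forward 5.0 m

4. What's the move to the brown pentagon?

turn left 125°, forward 3.7 m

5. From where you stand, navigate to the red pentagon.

blocked — turn left 111°, forward 1.9 m, then turn right 22°, forward 8.9 m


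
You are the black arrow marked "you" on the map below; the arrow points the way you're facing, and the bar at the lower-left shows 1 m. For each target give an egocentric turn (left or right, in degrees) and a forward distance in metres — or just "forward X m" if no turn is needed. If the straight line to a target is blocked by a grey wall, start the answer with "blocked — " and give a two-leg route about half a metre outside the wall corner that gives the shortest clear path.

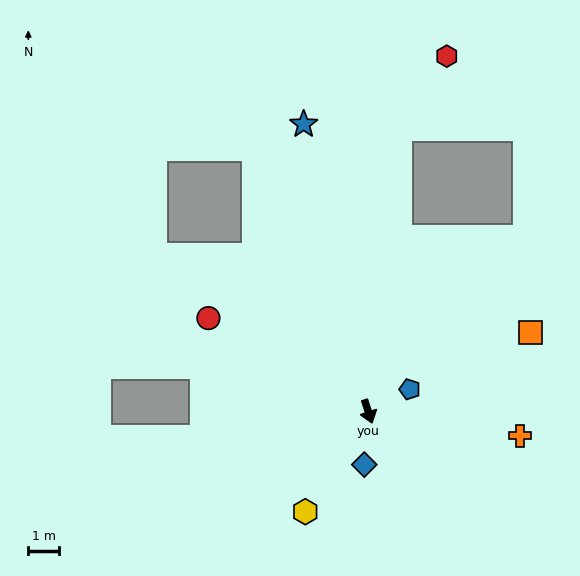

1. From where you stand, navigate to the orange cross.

turn left 63°, forward 5.0 m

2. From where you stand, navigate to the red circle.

turn right 138°, forward 6.1 m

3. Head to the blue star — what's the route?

turn left 175°, forward 9.6 m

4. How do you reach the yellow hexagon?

turn right 50°, forward 3.9 m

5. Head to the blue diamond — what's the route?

turn right 22°, forward 1.7 m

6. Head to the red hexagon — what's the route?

blocked — turn left 156°, forward 9.3 m, then turn right 28°, forward 2.8 m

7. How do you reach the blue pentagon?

turn left 100°, forward 1.5 m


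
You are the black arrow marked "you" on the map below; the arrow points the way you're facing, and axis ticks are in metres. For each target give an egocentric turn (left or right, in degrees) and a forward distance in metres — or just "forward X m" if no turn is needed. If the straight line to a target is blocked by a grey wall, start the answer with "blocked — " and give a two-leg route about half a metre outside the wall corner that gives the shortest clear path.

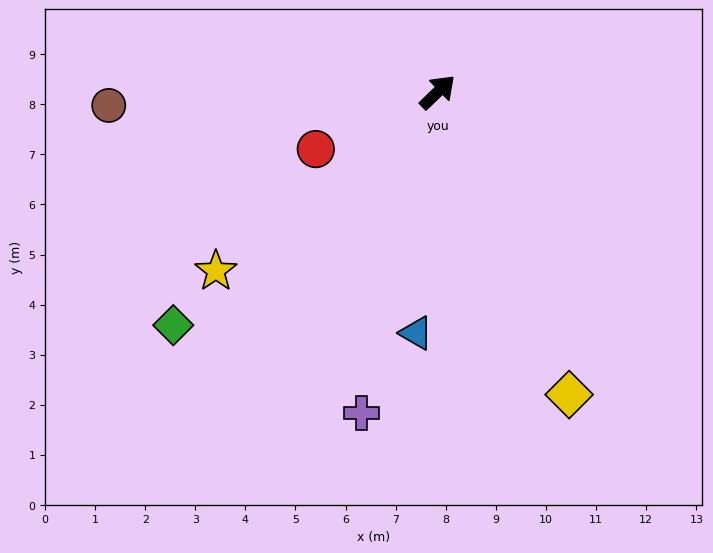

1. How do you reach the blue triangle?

turn right 139°, forward 4.8 m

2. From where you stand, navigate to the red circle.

turn left 161°, forward 2.7 m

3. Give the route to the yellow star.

turn left 175°, forward 5.7 m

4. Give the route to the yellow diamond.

turn right 110°, forward 6.6 m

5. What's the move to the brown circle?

turn left 138°, forward 6.6 m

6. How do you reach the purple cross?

turn right 147°, forward 6.6 m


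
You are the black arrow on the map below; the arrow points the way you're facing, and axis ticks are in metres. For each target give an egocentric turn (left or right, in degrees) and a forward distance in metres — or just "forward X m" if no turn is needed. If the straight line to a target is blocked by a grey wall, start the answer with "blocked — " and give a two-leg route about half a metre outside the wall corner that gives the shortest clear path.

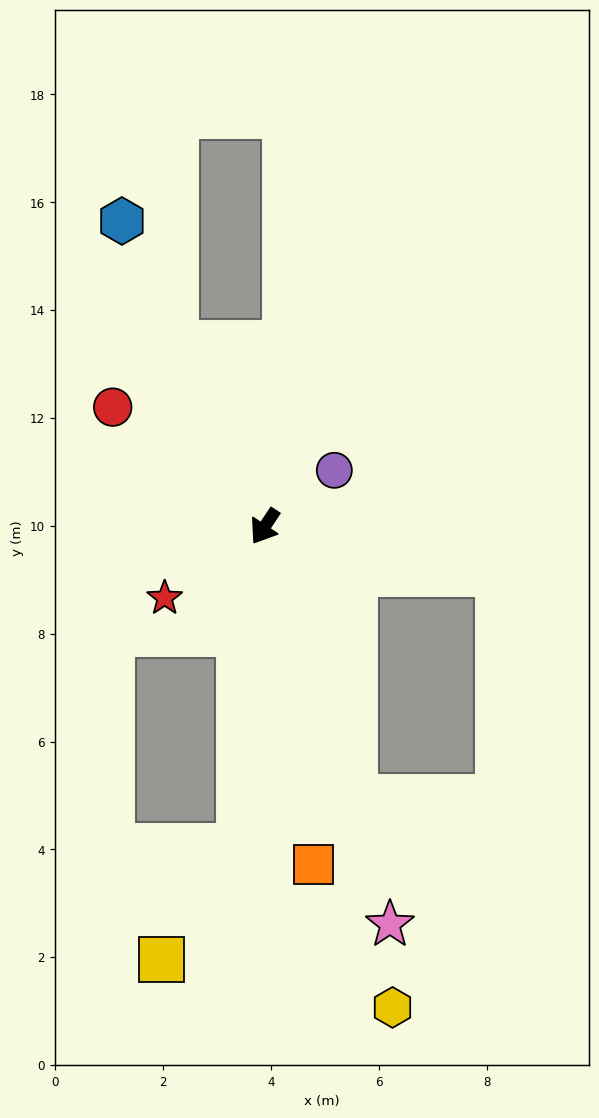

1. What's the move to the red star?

turn right 21°, forward 2.3 m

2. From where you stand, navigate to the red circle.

turn right 95°, forward 3.6 m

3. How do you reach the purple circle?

turn left 162°, forward 1.7 m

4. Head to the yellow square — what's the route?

blocked — turn left 29°, forward 6.0 m, then turn right 30°, forward 2.5 m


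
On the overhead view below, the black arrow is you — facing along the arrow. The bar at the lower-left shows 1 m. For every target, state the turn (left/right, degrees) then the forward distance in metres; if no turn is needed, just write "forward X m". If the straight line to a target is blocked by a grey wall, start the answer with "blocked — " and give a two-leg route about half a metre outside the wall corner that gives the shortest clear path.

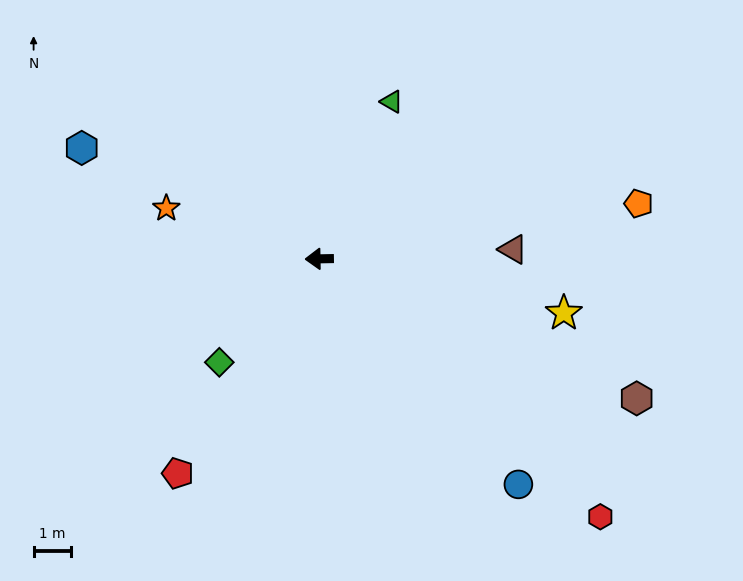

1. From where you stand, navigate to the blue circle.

turn left 130°, forward 8.0 m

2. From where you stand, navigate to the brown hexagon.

turn left 155°, forward 9.2 m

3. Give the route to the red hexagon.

turn left 136°, forward 10.1 m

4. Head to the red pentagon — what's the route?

turn left 56°, forward 6.8 m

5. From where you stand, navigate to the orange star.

turn right 19°, forward 4.3 m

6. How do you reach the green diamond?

turn left 45°, forward 3.8 m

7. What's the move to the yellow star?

turn left 166°, forward 6.6 m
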